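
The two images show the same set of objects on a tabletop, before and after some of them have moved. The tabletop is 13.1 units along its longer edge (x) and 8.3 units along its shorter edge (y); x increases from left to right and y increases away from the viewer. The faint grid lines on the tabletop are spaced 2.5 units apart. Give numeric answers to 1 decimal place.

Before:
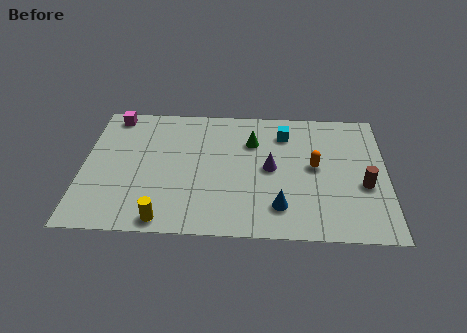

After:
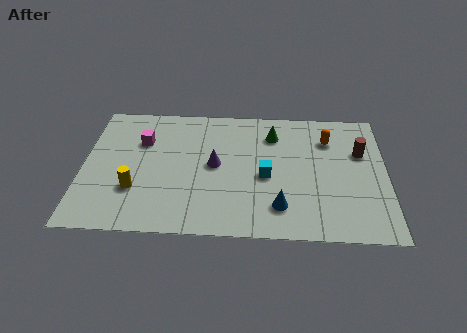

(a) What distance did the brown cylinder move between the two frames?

2.1

From (12.1, 3.3) to (12.0, 5.4), the brown cylinder covered √(0.1² + 2.1²) ≈ 2.1 units.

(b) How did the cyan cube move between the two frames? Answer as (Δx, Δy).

(-0.8, -2.8)

From the two frames, the cyan cube sits at roughly (8.7, 6.5) before and (7.9, 3.7) after.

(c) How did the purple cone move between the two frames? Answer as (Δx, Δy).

(-2.4, 0.1)

The purple cone was at about (8.1, 4.2) and moved to about (5.7, 4.3).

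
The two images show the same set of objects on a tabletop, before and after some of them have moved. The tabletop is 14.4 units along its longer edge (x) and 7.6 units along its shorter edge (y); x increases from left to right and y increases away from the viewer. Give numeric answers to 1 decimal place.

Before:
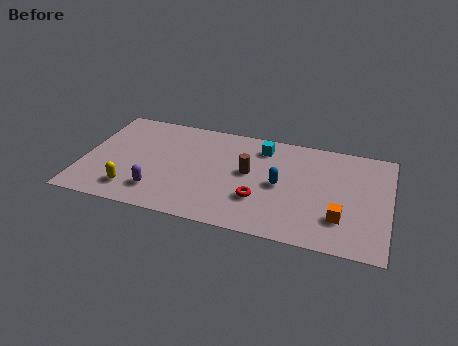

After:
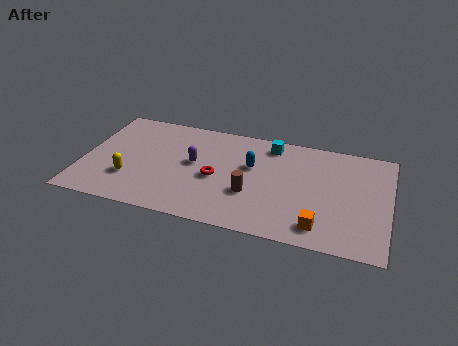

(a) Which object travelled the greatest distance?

the purple capsule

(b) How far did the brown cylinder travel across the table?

1.5

The brown cylinder moved from about (7.8, 4.2) to (8.0, 2.7), a distance of √(0.2² + 1.5²) ≈ 1.5.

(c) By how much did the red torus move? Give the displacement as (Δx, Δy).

(-2.1, 1.0)

From the two frames, the red torus sits at roughly (8.4, 2.4) before and (6.3, 3.4) after.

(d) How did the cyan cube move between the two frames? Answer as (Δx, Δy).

(0.4, 0.3)

The cyan cube started near (8.3, 6.2) and ended near (8.7, 6.5).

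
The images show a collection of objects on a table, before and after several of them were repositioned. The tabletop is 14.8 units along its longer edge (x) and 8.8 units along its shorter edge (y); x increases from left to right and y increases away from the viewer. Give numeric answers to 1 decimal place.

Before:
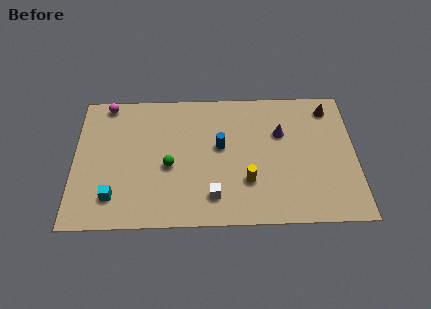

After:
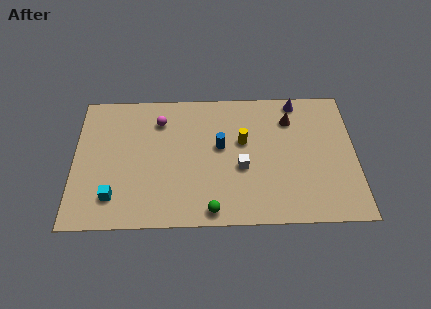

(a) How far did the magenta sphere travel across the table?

3.0

From (1.7, 8.0) to (4.5, 6.8), the magenta sphere covered √(2.8² + 1.2²) ≈ 3.0 units.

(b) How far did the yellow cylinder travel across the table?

2.6

From (9.1, 2.7) to (8.9, 5.3), the yellow cylinder covered √(0.2² + 2.6²) ≈ 2.6 units.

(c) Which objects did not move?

the blue cylinder and the cyan cube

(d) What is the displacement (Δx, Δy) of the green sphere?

(2.2, -2.9)

The green sphere started near (5.0, 3.8) and ended near (7.2, 0.9).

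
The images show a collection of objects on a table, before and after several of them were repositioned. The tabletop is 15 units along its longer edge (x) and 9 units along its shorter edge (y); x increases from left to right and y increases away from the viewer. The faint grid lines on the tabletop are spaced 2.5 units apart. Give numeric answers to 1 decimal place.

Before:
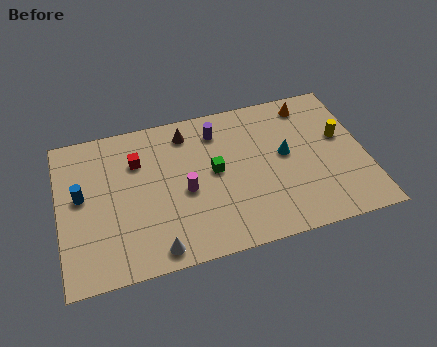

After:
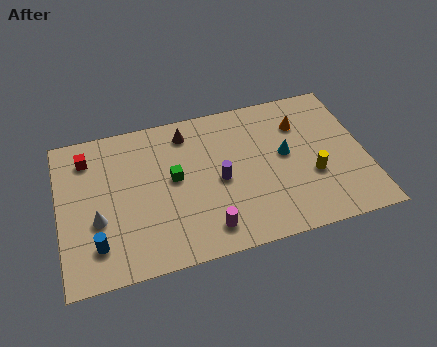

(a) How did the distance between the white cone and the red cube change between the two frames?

-1.6

Before: roughly 5.4 units apart; after: 3.8. That's 1.6 units closer together.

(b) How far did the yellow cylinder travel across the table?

2.6

The yellow cylinder was near (13.9, 5.3) before and (12.3, 3.3) after, so it travelled √(1.6² + 2.0²) ≈ 2.6 units.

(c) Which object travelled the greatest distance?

the white cone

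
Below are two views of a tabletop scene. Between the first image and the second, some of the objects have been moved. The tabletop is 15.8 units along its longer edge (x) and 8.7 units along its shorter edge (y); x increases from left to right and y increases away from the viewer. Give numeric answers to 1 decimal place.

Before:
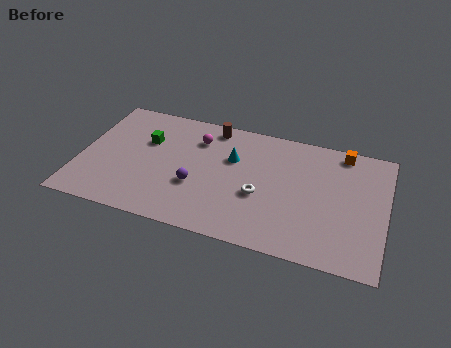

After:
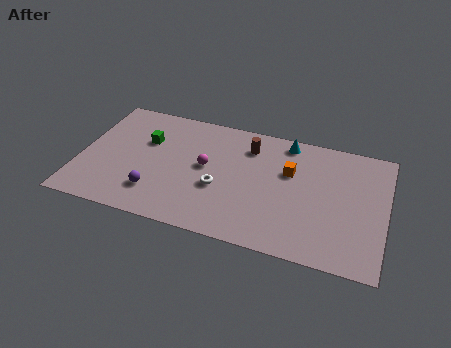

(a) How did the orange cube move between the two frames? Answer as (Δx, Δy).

(-2.6, -2.2)

From the two frames, the orange cube sits at roughly (13.4, 7.8) before and (10.8, 5.6) after.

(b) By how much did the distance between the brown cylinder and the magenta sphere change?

+1.7

Before: roughly 1.3 units apart; after: 3.0. That's 1.7 units further apart.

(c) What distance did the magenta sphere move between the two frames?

2.0

The magenta sphere was near (5.9, 6.6) before and (6.5, 4.7) after, so it travelled √(0.6² + 1.9²) ≈ 2.0 units.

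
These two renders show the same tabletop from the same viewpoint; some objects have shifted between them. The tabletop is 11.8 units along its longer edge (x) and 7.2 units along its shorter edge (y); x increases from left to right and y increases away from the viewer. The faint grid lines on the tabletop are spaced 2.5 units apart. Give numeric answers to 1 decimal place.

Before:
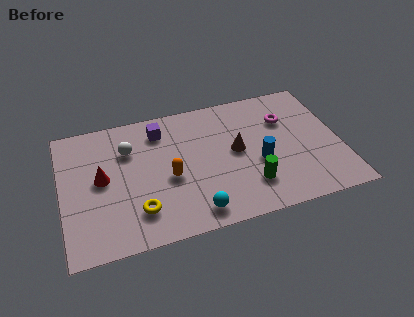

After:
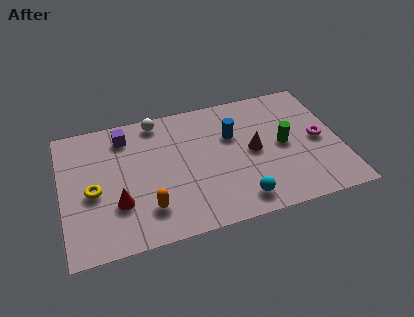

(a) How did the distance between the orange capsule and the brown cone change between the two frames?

+2.0

Before: roughly 3.0 units apart; after: 5.0. That's 2.0 units further apart.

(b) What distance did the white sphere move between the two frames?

1.8

The white sphere was near (2.9, 5.1) before and (4.2, 6.4) after, so it travelled √(1.3² + 1.3²) ≈ 1.8 units.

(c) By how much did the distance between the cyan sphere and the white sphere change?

+1.3

The distance was about 4.8 in the first image and 6.1 in the second, so they moved 1.3 units further apart.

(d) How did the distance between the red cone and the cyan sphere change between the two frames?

+0.5

Before: roughly 4.6 units apart; after: 5.1. That's 0.5 units further apart.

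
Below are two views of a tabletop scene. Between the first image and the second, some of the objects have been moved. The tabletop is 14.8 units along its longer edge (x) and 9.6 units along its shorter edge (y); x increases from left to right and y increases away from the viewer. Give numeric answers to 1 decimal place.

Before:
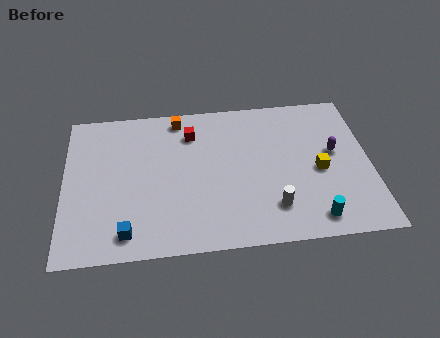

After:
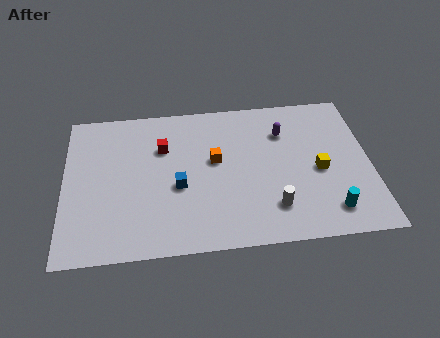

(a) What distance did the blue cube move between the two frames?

3.6

The blue cube was near (3.0, 1.4) before and (5.5, 4.0) after, so it travelled √(2.5² + 2.6²) ≈ 3.6 units.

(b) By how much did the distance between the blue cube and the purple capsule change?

-4.9

They were about 10.9 units apart before and 6.0 after — 4.9 units closer together.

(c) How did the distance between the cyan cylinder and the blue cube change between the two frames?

-1.3

They were about 8.9 units apart before and 7.6 after — 1.3 units closer together.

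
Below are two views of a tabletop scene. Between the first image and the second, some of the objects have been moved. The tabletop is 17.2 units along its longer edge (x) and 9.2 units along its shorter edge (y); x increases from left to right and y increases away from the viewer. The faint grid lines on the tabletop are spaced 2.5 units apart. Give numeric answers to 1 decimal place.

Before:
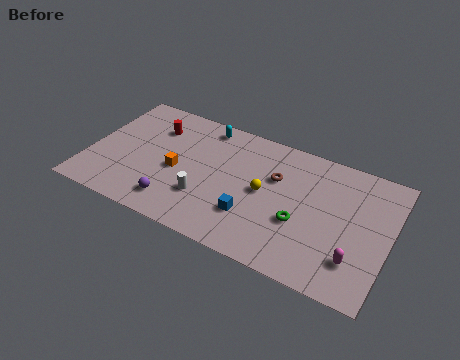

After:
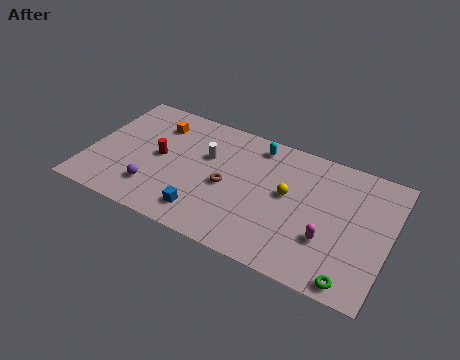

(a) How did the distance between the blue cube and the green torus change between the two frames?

+5.7

They were about 2.8 units apart before and 8.5 after — 5.7 units further apart.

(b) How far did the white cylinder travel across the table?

3.1

The white cylinder moved from about (6.9, 2.8) to (6.6, 5.9), a distance of √(0.3² + 3.1²) ≈ 3.1.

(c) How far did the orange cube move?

3.4

The orange cube was near (5.1, 4.1) before and (3.5, 7.1) after, so it travelled √(1.6² + 3.0²) ≈ 3.4 units.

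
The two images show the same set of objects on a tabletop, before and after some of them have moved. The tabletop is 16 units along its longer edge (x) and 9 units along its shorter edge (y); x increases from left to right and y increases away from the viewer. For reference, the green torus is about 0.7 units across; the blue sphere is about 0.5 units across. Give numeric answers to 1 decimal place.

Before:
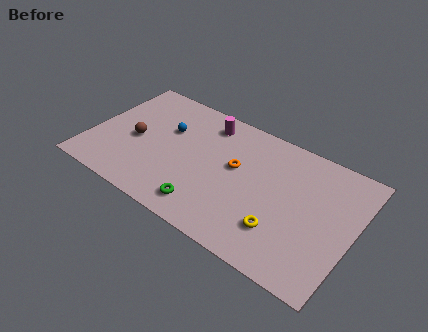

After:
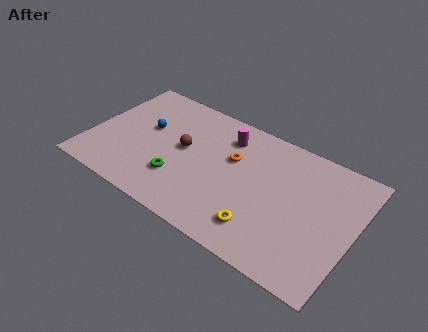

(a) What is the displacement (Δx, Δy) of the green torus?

(-1.9, 1.1)

The green torus started near (7.6, 1.5) and ended near (5.7, 2.6).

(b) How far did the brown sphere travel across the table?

3.0

From (2.7, 4.1) to (5.6, 4.9), the brown sphere covered √(2.9² + 0.8²) ≈ 3.0 units.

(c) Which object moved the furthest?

the brown sphere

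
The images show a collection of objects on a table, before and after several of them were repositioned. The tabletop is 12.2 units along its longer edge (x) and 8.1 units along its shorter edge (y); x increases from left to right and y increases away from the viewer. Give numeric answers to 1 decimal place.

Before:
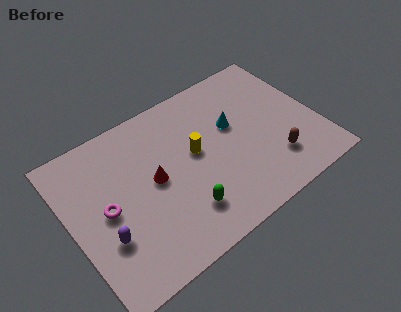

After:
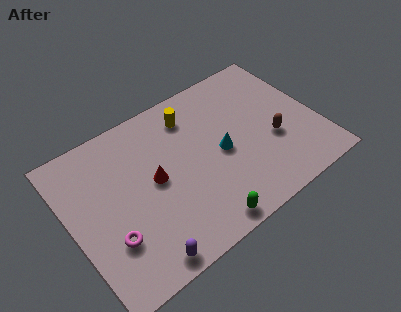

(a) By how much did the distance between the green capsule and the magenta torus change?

+0.5

They were about 4.0 units apart before and 4.5 after — 0.5 units further apart.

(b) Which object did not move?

the red cone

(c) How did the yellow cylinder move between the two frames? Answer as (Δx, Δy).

(0.2, 2.0)

From the two frames, the yellow cylinder sits at roughly (6.2, 4.5) before and (6.4, 6.5) after.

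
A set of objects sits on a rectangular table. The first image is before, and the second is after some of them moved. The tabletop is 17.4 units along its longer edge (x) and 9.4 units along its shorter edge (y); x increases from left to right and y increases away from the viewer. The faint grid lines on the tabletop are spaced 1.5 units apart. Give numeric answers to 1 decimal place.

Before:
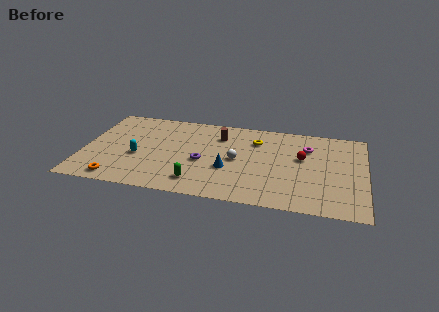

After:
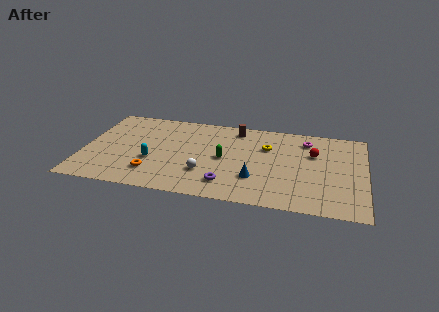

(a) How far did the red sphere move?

0.9

The red sphere was near (13.5, 5.6) before and (14.2, 6.2) after, so it travelled √(0.7² + 0.6²) ≈ 0.9 units.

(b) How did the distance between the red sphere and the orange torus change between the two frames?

-1.5

The distance was about 12.1 in the first image and 10.6 in the second, so they moved 1.5 units closer together.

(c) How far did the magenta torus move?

0.8

From (13.8, 6.8) to (13.7, 7.6), the magenta torus covered √(0.1² + 0.8²) ≈ 0.8 units.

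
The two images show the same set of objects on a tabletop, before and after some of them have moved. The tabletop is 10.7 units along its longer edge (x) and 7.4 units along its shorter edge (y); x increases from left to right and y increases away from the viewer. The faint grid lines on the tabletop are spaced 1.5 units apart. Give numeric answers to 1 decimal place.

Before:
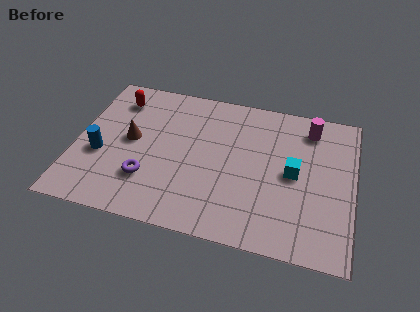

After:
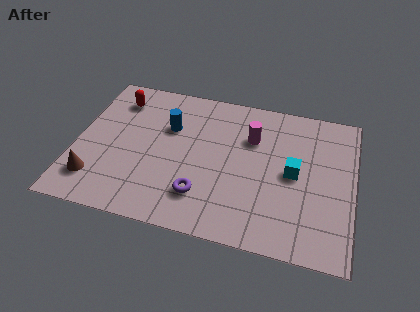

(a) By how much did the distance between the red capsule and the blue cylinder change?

-0.7

Before: roughly 3.0 units apart; after: 2.3. That's 0.7 units closer together.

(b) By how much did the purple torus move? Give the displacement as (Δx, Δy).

(2.1, -0.3)

The purple torus was at about (2.9, 2.1) and moved to about (5.0, 1.8).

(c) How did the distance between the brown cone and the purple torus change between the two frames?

+2.1

They were about 2.0 units apart before and 4.1 after — 2.1 units further apart.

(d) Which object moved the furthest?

the blue cylinder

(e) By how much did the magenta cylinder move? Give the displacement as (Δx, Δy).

(-2.2, -1.0)

The magenta cylinder started near (8.9, 6.1) and ended near (6.7, 5.1).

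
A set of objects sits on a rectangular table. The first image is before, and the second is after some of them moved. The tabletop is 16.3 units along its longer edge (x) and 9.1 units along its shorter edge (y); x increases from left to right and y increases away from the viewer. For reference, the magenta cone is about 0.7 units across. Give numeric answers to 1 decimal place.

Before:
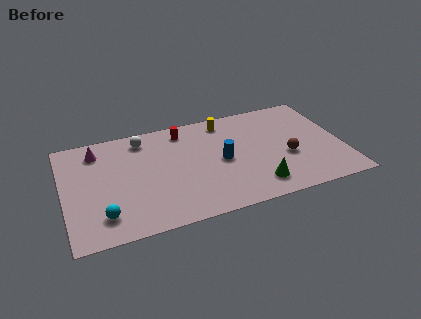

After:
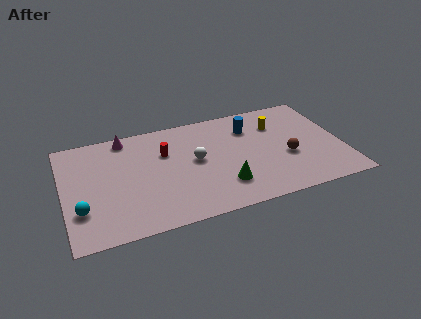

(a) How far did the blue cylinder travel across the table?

3.1

From (9.2, 4.4) to (11.1, 6.8), the blue cylinder covered √(1.9² + 2.4²) ≈ 3.1 units.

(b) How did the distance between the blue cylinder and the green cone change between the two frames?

+1.7

Before: roughly 3.2 units apart; after: 4.9. That's 1.7 units further apart.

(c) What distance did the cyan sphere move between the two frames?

1.4

The cyan sphere was near (2.1, 1.9) before and (0.9, 2.7) after, so it travelled √(1.2² + 0.8²) ≈ 1.4 units.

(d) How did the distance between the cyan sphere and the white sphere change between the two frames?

+0.7

The distance was about 6.4 in the first image and 7.1 in the second, so they moved 0.7 units further apart.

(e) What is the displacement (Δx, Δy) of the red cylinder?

(-1.2, -1.6)

The red cylinder started near (7.2, 7.7) and ended near (6.0, 6.1).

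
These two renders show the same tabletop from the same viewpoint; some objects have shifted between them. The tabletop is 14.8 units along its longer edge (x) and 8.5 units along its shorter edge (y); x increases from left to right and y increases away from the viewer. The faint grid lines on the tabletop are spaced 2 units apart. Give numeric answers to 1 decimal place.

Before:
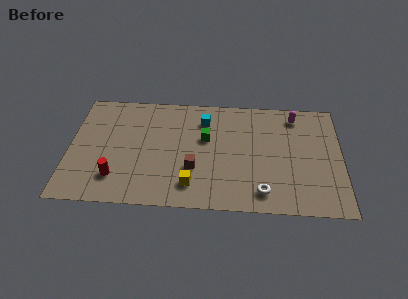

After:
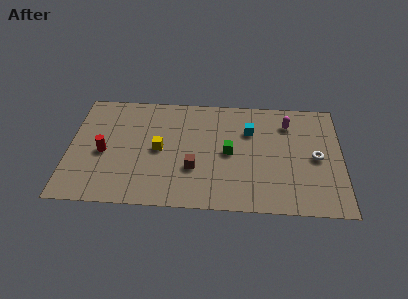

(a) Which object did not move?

the brown cube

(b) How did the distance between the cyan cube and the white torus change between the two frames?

-2.1

Before: roughly 6.1 units apart; after: 4.0. That's 2.1 units closer together.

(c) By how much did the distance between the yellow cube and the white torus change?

+4.7

They were about 3.8 units apart before and 8.5 after — 4.7 units further apart.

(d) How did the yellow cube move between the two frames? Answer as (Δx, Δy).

(-1.8, 2.5)

The yellow cube started near (6.7, 1.7) and ended near (4.9, 4.2).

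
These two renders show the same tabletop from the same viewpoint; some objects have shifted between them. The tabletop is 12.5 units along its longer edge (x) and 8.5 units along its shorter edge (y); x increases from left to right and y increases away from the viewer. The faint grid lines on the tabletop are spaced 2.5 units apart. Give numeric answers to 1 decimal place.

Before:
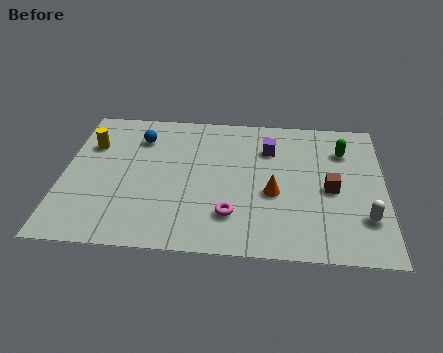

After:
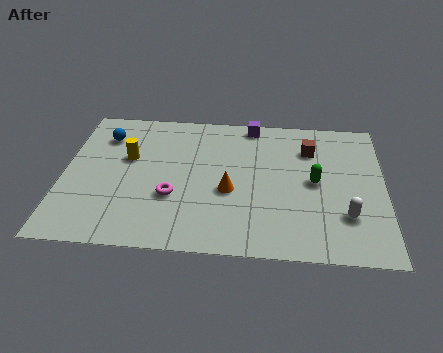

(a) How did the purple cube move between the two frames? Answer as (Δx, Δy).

(-0.7, 1.5)

The purple cube was at about (8.0, 6.2) and moved to about (7.3, 7.7).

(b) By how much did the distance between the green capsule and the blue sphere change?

+0.6

Before: roughly 8.0 units apart; after: 8.6. That's 0.6 units further apart.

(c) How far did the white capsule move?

0.7

From (11.7, 2.3) to (11.0, 2.4), the white capsule covered √(0.7² + 0.1²) ≈ 0.7 units.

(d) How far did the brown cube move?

2.5

The brown cube was near (10.4, 3.9) before and (9.6, 6.3) after, so it travelled √(0.8² + 2.4²) ≈ 2.5 units.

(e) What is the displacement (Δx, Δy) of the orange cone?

(-1.7, 0.0)

The orange cone was at about (8.2, 3.5) and moved to about (6.5, 3.5).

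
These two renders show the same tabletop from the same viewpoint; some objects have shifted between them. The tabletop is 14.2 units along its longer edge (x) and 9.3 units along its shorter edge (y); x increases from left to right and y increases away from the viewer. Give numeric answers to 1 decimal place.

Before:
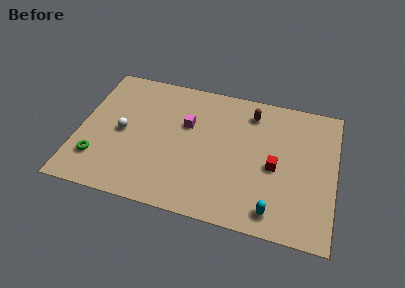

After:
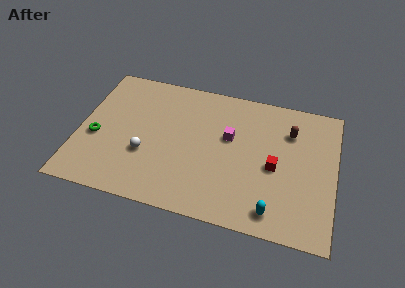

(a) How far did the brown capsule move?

2.3

From (9.4, 7.6) to (11.6, 6.8), the brown capsule covered √(2.2² + 0.8²) ≈ 2.3 units.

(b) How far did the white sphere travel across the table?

1.8

From (2.4, 4.5) to (3.8, 3.3), the white sphere covered √(1.4² + 1.2²) ≈ 1.8 units.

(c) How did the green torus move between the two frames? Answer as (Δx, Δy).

(-0.2, 1.5)

The green torus started near (1.2, 2.3) and ended near (1.0, 3.8).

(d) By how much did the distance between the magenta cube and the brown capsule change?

-0.4

The distance was about 3.9 in the first image and 3.5 in the second, so they moved 0.4 units closer together.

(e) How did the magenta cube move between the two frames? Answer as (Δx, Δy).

(2.4, -0.3)

The magenta cube was at about (5.9, 5.9) and moved to about (8.3, 5.6).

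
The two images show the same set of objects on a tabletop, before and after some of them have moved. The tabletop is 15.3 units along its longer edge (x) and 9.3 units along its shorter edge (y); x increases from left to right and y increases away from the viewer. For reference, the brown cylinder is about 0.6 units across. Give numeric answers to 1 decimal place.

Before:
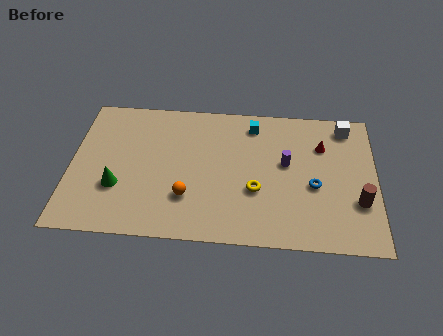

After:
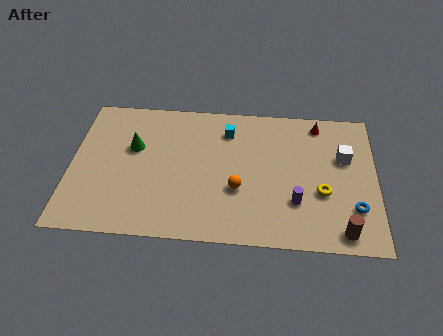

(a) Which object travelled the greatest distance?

the yellow torus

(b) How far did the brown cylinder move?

2.1

From (14.4, 3.0) to (13.6, 1.1), the brown cylinder covered √(0.8² + 1.9²) ≈ 2.1 units.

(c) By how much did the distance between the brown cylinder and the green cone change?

-0.5

Before: roughly 12.0 units apart; after: 11.5. That's 0.5 units closer together.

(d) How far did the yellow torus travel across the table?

3.3

The yellow torus was near (9.3, 3.4) before and (12.6, 3.5) after, so it travelled √(3.3² + 0.1²) ≈ 3.3 units.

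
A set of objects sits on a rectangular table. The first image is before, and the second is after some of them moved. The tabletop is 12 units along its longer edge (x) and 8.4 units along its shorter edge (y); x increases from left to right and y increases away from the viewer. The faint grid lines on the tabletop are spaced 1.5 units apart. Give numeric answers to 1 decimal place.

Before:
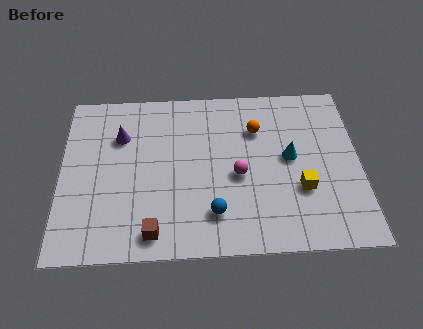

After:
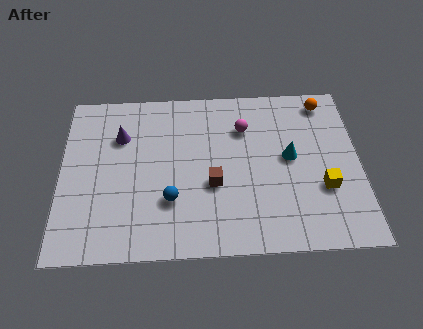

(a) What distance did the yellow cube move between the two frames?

0.9

From (9.6, 2.9) to (10.5, 2.9), the yellow cube covered √(0.9² + 0.0²) ≈ 0.9 units.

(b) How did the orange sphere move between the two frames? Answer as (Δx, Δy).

(2.8, 1.3)

The orange sphere was at about (7.9, 6.0) and moved to about (10.7, 7.3).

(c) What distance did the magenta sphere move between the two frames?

2.4

The magenta sphere moved from about (7.1, 3.7) to (7.4, 6.1), a distance of √(0.3² + 2.4²) ≈ 2.4.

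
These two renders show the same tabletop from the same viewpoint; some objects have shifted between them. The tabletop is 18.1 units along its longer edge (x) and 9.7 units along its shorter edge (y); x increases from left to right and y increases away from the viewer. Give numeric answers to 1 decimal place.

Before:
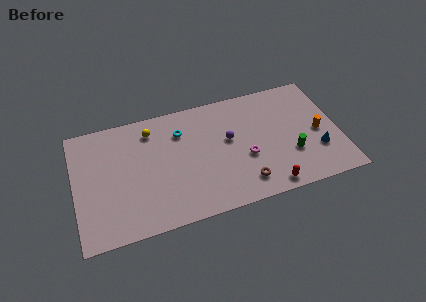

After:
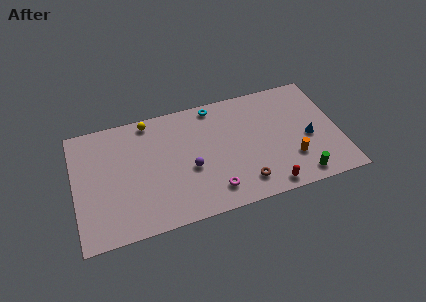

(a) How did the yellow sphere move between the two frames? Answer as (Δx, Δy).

(-0.1, 0.8)

From the two frames, the yellow sphere sits at roughly (5.4, 7.9) before and (5.3, 8.7) after.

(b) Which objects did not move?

the brown torus and the red capsule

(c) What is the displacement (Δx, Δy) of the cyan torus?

(2.4, 1.5)

The cyan torus started near (7.4, 7.2) and ended near (9.8, 8.7).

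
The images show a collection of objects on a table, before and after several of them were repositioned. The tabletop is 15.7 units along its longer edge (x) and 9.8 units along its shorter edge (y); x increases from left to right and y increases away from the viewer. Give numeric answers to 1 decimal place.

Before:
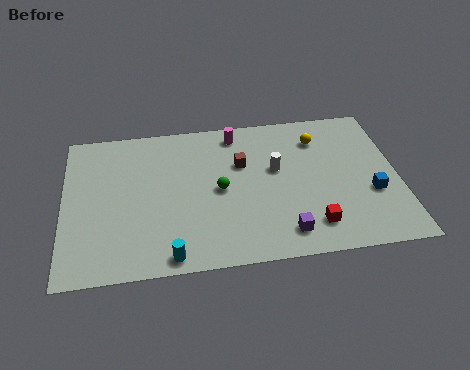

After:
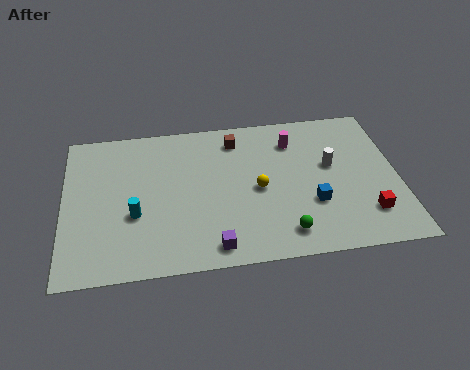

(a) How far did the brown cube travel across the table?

1.7

The brown cube moved from about (8.4, 6.4) to (8.2, 8.1), a distance of √(0.2² + 1.7²) ≈ 1.7.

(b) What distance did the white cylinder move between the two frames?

2.6

The white cylinder was near (10.0, 5.8) before and (12.6, 5.7) after, so it travelled √(2.6² + 0.1²) ≈ 2.6 units.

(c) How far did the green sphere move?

4.3

The green sphere was near (7.3, 4.8) before and (10.2, 1.6) after, so it travelled √(2.9² + 3.2²) ≈ 4.3 units.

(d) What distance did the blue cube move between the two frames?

2.8

From (14.4, 3.6) to (11.6, 3.3), the blue cube covered √(2.8² + 0.3²) ≈ 2.8 units.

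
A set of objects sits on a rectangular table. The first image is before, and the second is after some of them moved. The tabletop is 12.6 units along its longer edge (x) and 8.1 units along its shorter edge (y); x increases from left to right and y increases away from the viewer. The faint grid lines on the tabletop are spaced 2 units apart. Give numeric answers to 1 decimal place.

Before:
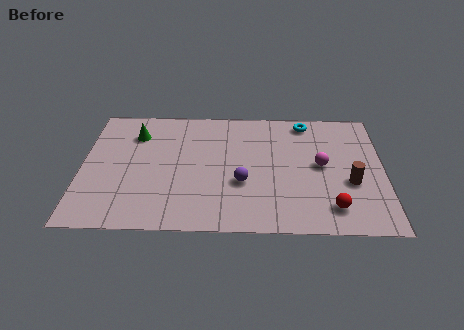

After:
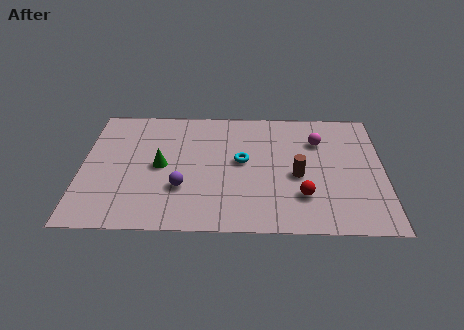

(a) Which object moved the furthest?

the cyan torus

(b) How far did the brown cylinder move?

2.2

The brown cylinder moved from about (11.2, 3.1) to (9.0, 3.5), a distance of √(2.2² + 0.4²) ≈ 2.2.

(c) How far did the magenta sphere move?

1.6

From (10.0, 4.2) to (9.9, 5.8), the magenta sphere covered √(0.1² + 1.6²) ≈ 1.6 units.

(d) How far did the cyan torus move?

3.8

From (9.4, 7.1) to (6.7, 4.4), the cyan torus covered √(2.7² + 2.7²) ≈ 3.8 units.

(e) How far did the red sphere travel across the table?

1.4

From (10.4, 1.5) to (9.2, 2.2), the red sphere covered √(1.2² + 0.7²) ≈ 1.4 units.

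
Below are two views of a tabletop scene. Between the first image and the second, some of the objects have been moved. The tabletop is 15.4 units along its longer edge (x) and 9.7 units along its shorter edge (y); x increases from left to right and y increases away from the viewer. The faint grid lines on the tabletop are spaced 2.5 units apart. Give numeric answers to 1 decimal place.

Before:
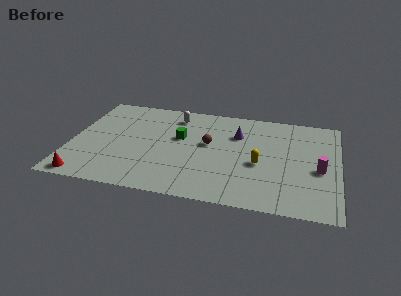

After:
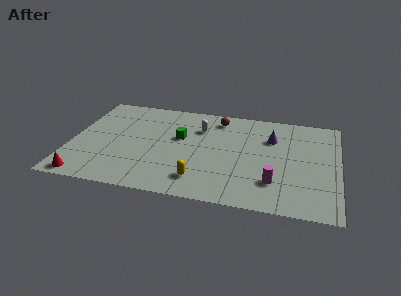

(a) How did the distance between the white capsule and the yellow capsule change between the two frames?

-1.3

Before: roughly 6.4 units apart; after: 5.1. That's 1.3 units closer together.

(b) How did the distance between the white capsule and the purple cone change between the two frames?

+0.3

The distance was about 3.9 in the first image and 4.2 in the second, so they moved 0.3 units further apart.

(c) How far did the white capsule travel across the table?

1.8

The white capsule moved from about (5.8, 8.0) to (7.3, 7.0), a distance of √(1.5² + 1.0²) ≈ 1.8.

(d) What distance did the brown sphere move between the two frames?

2.7

From (7.9, 5.5) to (8.3, 8.2), the brown sphere covered √(0.4² + 2.7²) ≈ 2.7 units.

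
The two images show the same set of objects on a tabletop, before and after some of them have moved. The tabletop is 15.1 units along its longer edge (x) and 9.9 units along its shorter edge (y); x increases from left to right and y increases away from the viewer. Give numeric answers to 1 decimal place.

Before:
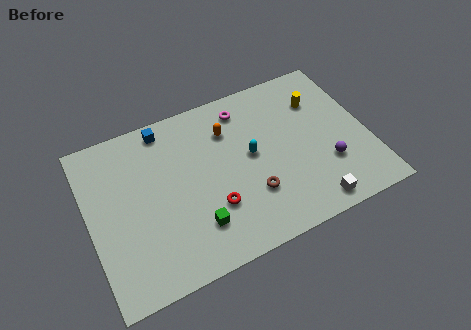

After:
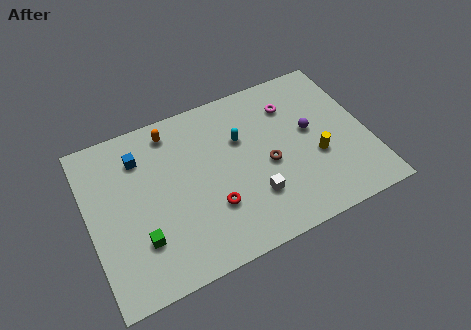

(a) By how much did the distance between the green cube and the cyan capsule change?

+2.5

The distance was about 4.5 in the first image and 7.0 in the second, so they moved 2.5 units further apart.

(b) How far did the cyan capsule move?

1.3

The cyan capsule moved from about (8.8, 5.3) to (8.4, 6.5), a distance of √(0.4² + 1.2²) ≈ 1.3.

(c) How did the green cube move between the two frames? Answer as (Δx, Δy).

(-2.9, 0.4)

The green cube was at about (5.4, 2.4) and moved to about (2.5, 2.8).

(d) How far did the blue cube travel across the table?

1.9

The blue cube was near (4.5, 8.8) before and (3.0, 7.6) after, so it travelled √(1.5² + 1.2²) ≈ 1.9 units.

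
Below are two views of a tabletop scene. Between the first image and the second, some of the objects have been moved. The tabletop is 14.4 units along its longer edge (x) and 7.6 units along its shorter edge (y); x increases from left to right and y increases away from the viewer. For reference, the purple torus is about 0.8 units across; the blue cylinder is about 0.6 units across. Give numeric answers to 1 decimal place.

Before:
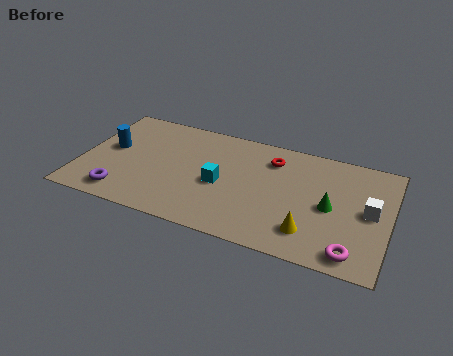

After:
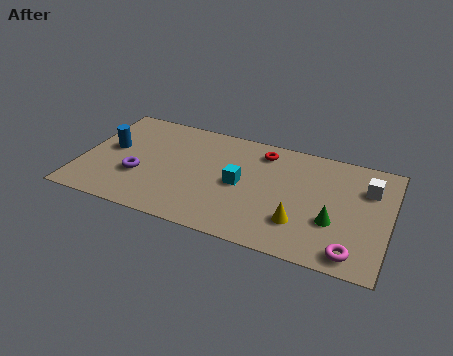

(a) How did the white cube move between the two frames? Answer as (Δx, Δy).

(-0.2, 1.5)

The white cube started near (13.5, 3.9) and ended near (13.3, 5.4).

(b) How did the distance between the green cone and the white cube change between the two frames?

+1.2

Before: roughly 1.8 units apart; after: 3.0. That's 1.2 units further apart.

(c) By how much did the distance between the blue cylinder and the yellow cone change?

-0.6

Before: roughly 9.9 units apart; after: 9.3. That's 0.6 units closer together.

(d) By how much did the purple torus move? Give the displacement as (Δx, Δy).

(0.6, 1.5)

The purple torus started near (2.2, 1.2) and ended near (2.8, 2.7).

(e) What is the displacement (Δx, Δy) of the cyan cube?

(0.9, 0.3)

The cyan cube was at about (6.6, 3.4) and moved to about (7.5, 3.7).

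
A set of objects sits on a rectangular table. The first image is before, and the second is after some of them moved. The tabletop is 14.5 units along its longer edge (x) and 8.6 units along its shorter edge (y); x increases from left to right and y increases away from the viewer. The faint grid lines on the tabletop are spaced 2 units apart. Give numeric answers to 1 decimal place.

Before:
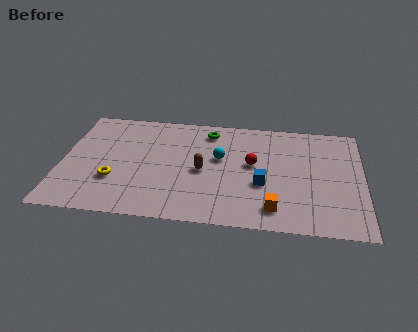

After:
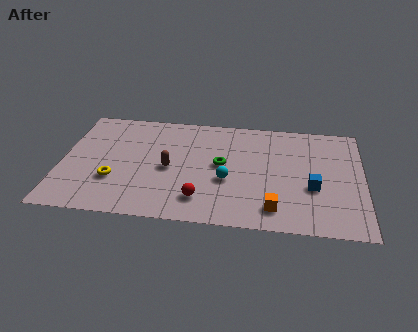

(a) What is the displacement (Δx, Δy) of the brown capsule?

(-1.6, 0.0)

The brown capsule was at about (6.8, 4.0) and moved to about (5.2, 4.0).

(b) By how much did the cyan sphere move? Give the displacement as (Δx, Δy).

(0.4, -1.7)

From the two frames, the cyan sphere sits at roughly (7.6, 5.1) before and (8.0, 3.4) after.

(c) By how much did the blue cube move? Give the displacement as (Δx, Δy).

(2.4, 0.0)

The blue cube started near (9.7, 3.3) and ended near (12.1, 3.3).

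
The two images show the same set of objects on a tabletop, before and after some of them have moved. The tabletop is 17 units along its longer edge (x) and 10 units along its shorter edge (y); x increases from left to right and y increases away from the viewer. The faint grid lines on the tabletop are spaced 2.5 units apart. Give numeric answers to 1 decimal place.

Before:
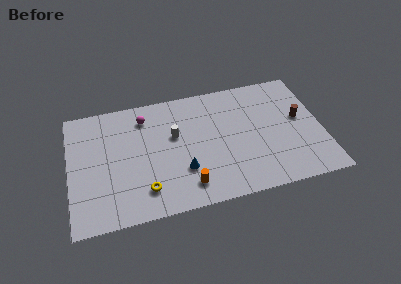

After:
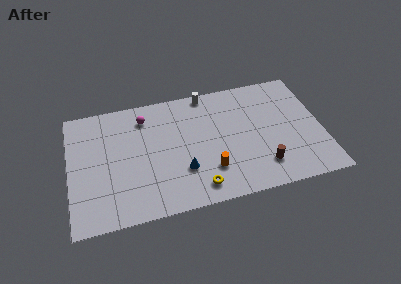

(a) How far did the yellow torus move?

3.6

The yellow torus moved from about (4.9, 2.1) to (8.4, 1.5), a distance of √(3.5² + 0.6²) ≈ 3.6.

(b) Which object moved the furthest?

the brown cylinder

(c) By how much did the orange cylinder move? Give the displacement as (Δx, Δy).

(1.6, 0.9)

From the two frames, the orange cylinder sits at roughly (7.7, 1.8) before and (9.3, 2.7) after.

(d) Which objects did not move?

the blue cone and the magenta sphere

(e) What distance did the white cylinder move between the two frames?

3.9

From (7.1, 6.1) to (9.5, 9.2), the white cylinder covered √(2.4² + 3.1²) ≈ 3.9 units.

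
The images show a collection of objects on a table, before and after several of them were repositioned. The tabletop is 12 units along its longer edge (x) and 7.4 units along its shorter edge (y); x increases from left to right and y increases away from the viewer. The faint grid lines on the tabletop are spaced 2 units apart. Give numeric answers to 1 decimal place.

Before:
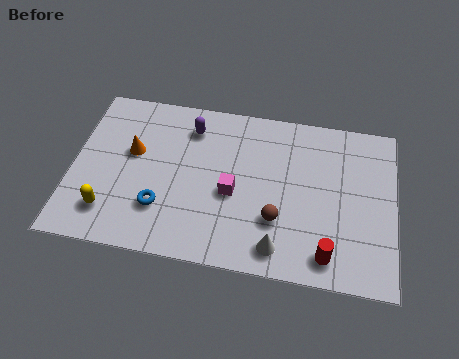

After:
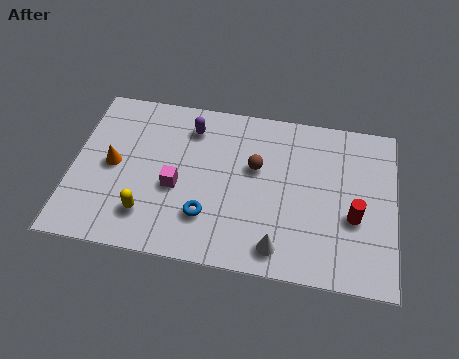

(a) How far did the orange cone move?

1.0

The orange cone moved from about (2.2, 4.4) to (1.5, 3.7), a distance of √(0.7² + 0.7²) ≈ 1.0.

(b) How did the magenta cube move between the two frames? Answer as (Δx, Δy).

(-2.1, -0.1)

The magenta cube was at about (6.0, 3.2) and moved to about (3.9, 3.1).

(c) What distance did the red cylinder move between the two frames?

2.0

The red cylinder was near (9.6, 1.1) before and (10.5, 2.9) after, so it travelled √(0.9² + 1.8²) ≈ 2.0 units.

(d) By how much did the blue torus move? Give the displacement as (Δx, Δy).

(1.7, -0.1)

From the two frames, the blue torus sits at roughly (3.4, 2.1) before and (5.1, 2.0) after.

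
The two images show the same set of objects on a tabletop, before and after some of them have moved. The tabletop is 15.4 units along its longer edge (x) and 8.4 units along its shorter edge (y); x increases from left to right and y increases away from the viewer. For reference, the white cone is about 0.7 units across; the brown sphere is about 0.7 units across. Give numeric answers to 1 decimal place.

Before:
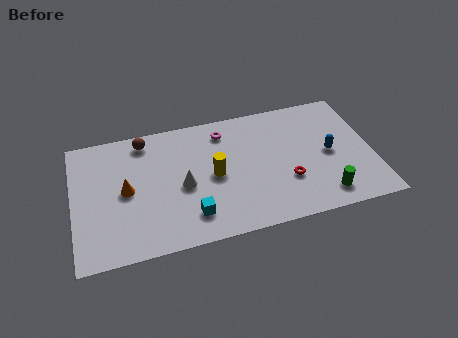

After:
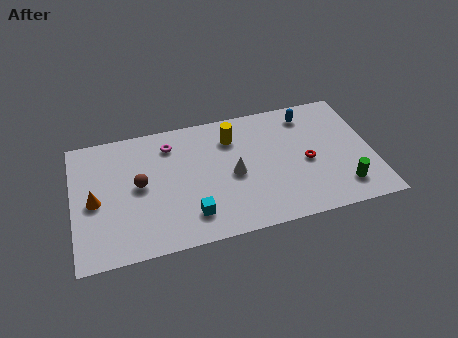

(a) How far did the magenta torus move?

2.8

From (7.9, 6.9) to (5.1, 6.7), the magenta torus covered √(2.8² + 0.2²) ≈ 2.8 units.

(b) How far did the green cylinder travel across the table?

1.0

The green cylinder was near (12.7, 1.4) before and (13.7, 1.7) after, so it travelled √(1.0² + 0.3²) ≈ 1.0 units.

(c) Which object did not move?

the cyan cube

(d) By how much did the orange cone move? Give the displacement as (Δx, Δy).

(-1.6, -0.3)

The orange cone was at about (2.7, 4.2) and moved to about (1.1, 3.9).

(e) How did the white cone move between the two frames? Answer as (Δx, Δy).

(2.6, 0.1)

From the two frames, the white cone sits at roughly (5.6, 3.8) before and (8.2, 3.9) after.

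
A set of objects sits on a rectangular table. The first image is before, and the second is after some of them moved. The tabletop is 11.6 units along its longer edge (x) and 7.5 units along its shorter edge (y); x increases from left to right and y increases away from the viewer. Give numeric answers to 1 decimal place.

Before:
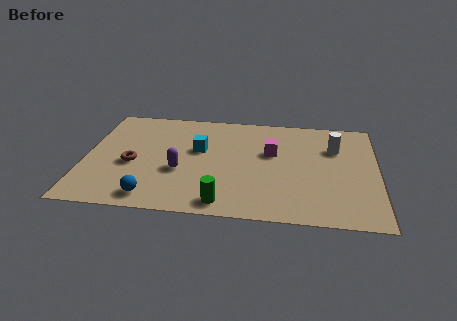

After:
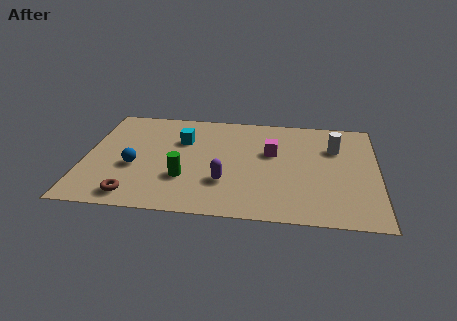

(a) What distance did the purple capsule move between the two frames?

1.9

The purple capsule moved from about (3.8, 2.9) to (5.6, 2.3), a distance of √(1.8² + 0.6²) ≈ 1.9.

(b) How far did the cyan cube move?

0.9

The cyan cube moved from about (4.5, 4.5) to (3.8, 5.1), a distance of √(0.7² + 0.6²) ≈ 0.9.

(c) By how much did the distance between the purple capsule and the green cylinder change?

-1.1

The distance was about 2.7 in the first image and 1.6 in the second, so they moved 1.1 units closer together.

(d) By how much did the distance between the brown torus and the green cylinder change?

-2.0

Before: roughly 4.4 units apart; after: 2.4. That's 2.0 units closer together.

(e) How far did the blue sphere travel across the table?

2.2

The blue sphere moved from about (2.8, 1.0) to (2.0, 3.0), a distance of √(0.8² + 2.0²) ≈ 2.2.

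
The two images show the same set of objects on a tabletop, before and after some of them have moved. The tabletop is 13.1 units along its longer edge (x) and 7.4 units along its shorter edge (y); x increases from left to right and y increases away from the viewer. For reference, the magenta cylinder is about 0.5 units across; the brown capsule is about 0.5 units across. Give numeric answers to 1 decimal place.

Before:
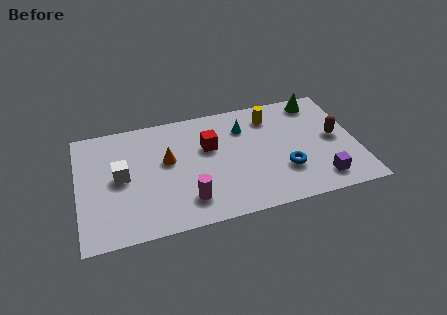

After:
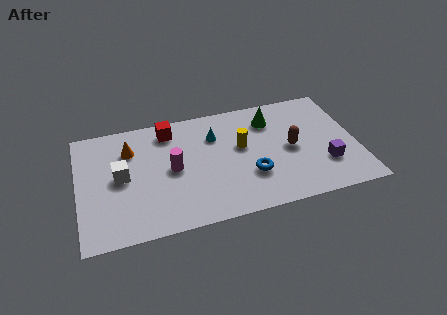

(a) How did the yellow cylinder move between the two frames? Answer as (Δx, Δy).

(-1.5, -1.6)

The yellow cylinder was at about (9.2, 5.9) and moved to about (7.7, 4.3).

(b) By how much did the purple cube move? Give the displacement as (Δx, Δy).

(0.3, 0.9)

The purple cube was at about (11.2, 1.3) and moved to about (11.5, 2.2).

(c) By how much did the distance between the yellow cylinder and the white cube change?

-1.8

Before: roughly 7.5 units apart; after: 5.7. That's 1.8 units closer together.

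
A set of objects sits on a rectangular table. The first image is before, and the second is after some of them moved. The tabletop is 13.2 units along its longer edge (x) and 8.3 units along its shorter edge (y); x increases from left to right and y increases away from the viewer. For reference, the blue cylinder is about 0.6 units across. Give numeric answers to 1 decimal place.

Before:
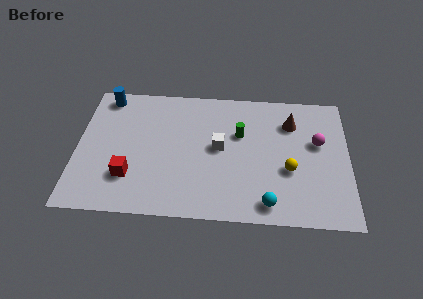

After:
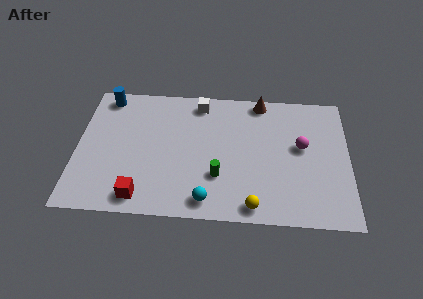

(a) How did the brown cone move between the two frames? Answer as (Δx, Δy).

(-1.5, 1.3)

The brown cone started near (10.4, 6.2) and ended near (8.9, 7.5).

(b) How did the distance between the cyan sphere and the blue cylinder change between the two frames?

-2.1

They were about 10.1 units apart before and 8.0 after — 2.1 units closer together.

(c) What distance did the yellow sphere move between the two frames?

2.9

The yellow sphere moved from about (10.3, 3.2) to (8.6, 0.9), a distance of √(1.7² + 2.3²) ≈ 2.9.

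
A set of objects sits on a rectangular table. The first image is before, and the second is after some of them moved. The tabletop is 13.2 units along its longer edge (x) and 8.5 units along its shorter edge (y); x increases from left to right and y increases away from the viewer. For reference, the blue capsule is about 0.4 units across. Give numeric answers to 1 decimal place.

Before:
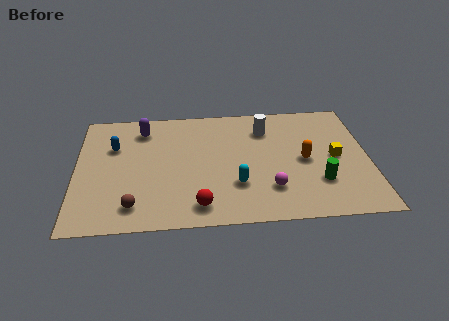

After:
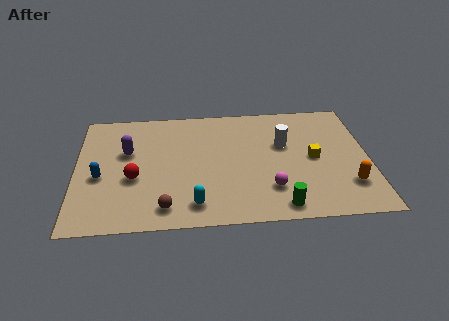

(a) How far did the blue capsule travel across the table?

2.2

From (1.7, 5.7) to (1.1, 3.6), the blue capsule covered √(0.6² + 2.1²) ≈ 2.2 units.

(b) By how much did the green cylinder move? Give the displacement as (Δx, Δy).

(-1.8, -1.5)

The green cylinder was at about (10.9, 2.5) and moved to about (9.1, 1.0).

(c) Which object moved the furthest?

the red sphere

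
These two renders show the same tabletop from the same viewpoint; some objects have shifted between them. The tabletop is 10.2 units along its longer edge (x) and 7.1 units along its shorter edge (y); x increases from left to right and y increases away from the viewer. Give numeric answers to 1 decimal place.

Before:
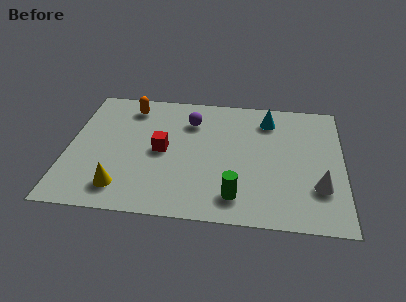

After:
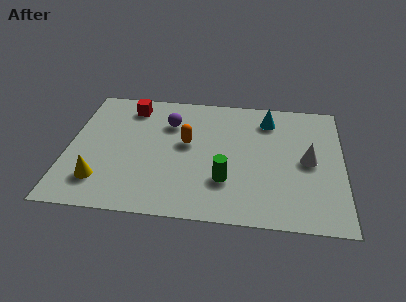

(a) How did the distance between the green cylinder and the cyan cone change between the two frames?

-0.6

Before: roughly 4.5 units apart; after: 3.9. That's 0.6 units closer together.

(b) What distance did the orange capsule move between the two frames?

2.9

The orange capsule moved from about (2.2, 5.9) to (4.4, 4.0), a distance of √(2.2² + 1.9²) ≈ 2.9.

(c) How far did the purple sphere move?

0.8

The purple sphere moved from about (4.5, 5.3) to (3.7, 5.1), a distance of √(0.8² + 0.2²) ≈ 0.8.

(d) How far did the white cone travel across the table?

1.5

The white cone was near (9.3, 2.1) before and (8.9, 3.5) after, so it travelled √(0.4² + 1.4²) ≈ 1.5 units.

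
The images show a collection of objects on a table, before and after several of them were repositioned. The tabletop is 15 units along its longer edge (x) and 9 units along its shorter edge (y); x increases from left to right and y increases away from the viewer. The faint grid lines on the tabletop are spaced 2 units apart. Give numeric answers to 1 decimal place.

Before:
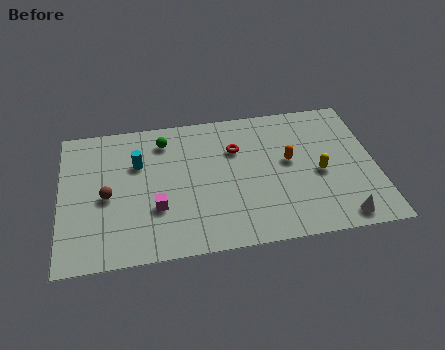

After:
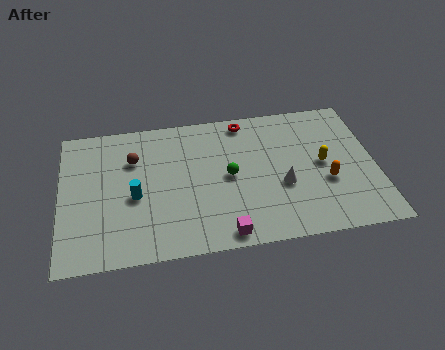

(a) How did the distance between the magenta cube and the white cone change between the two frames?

-4.9

They were about 8.8 units apart before and 3.9 after — 4.9 units closer together.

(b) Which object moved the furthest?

the green sphere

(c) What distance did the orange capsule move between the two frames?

2.3

The orange capsule moved from about (10.9, 5.0) to (12.6, 3.4), a distance of √(1.7² + 1.6²) ≈ 2.3.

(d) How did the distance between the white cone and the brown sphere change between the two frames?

-3.8

They were about 11.3 units apart before and 7.5 after — 3.8 units closer together.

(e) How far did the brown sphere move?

2.6

From (2.2, 4.1) to (3.5, 6.3), the brown sphere covered √(1.3² + 2.2²) ≈ 2.6 units.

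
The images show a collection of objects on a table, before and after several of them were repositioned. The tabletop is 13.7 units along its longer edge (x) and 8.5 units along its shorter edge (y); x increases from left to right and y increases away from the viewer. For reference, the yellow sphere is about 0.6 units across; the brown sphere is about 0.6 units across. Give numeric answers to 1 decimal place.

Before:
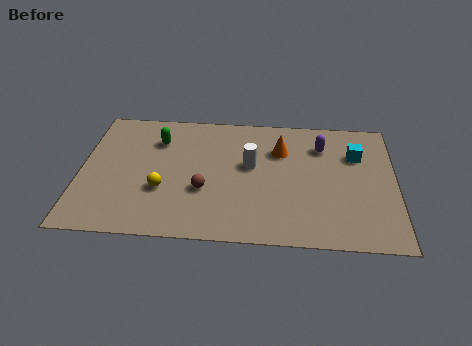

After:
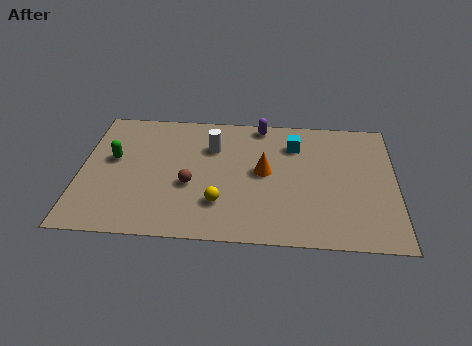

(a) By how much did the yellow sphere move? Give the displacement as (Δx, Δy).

(2.5, -0.7)

The yellow sphere started near (3.6, 3.0) and ended near (6.1, 2.3).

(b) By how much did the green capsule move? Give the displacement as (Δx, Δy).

(-1.9, -1.4)

From the two frames, the green capsule sits at roughly (3.3, 6.3) before and (1.4, 4.9) after.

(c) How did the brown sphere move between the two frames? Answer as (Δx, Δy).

(-0.6, 0.3)

The brown sphere started near (5.4, 3.1) and ended near (4.8, 3.4).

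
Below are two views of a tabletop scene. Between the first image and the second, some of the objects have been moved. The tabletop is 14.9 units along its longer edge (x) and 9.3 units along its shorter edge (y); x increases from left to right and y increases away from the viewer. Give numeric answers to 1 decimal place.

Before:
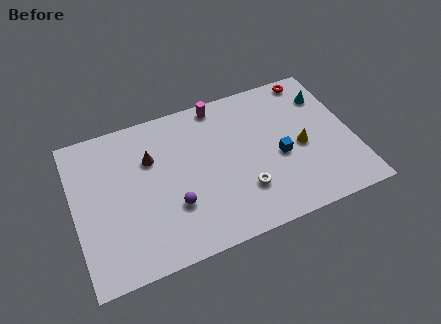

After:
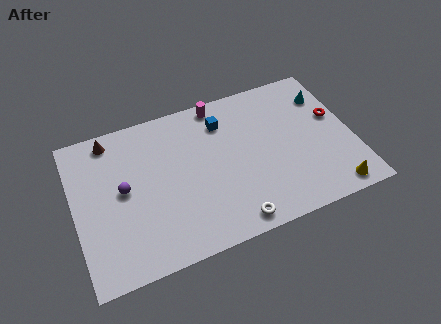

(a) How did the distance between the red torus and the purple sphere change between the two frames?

+1.8

Before: roughly 9.7 units apart; after: 11.5. That's 1.8 units further apart.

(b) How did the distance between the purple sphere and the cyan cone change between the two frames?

+1.8

They were about 9.6 units apart before and 11.4 after — 1.8 units further apart.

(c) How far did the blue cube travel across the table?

4.2

The blue cube moved from about (10.9, 4.0) to (8.2, 7.2), a distance of √(2.7² + 3.2²) ≈ 4.2.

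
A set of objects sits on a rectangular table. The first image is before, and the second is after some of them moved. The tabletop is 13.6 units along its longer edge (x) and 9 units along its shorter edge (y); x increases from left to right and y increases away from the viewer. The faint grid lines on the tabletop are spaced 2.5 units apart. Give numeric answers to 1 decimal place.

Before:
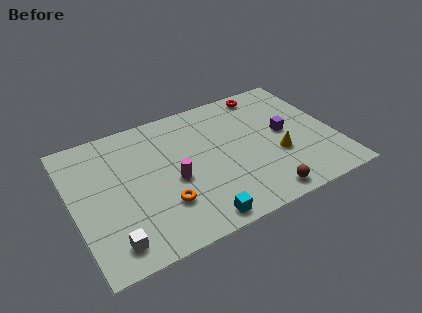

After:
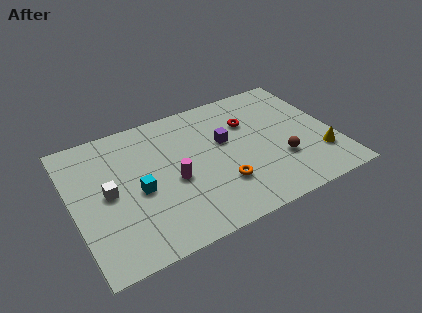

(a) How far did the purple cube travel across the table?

3.2

The purple cube was near (11.1, 4.7) before and (8.0, 5.4) after, so it travelled √(3.1² + 0.7²) ≈ 3.2 units.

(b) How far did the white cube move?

3.1

The white cube moved from about (1.6, 1.4) to (1.8, 4.5), a distance of √(0.2² + 3.1²) ≈ 3.1.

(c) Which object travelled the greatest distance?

the cyan cube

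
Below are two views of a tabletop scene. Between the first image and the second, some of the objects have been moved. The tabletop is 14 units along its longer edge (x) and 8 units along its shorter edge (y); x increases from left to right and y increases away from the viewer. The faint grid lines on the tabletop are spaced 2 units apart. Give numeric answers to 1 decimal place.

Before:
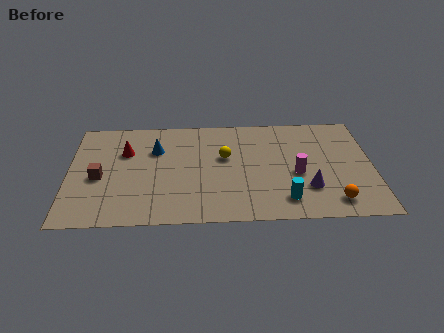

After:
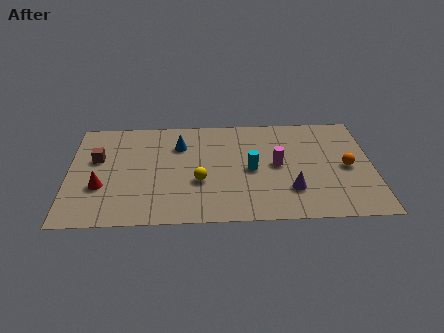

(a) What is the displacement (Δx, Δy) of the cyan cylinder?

(-1.5, 2.3)

From the two frames, the cyan cylinder sits at roughly (9.9, 1.5) before and (8.4, 3.8) after.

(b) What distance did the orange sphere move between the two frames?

2.6

The orange sphere moved from about (12.1, 1.3) to (12.8, 3.8), a distance of √(0.7² + 2.5²) ≈ 2.6.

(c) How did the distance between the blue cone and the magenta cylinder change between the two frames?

-2.0

Before: roughly 6.8 units apart; after: 4.8. That's 2.0 units closer together.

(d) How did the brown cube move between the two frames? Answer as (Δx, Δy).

(-0.1, 1.4)

From the two frames, the brown cube sits at roughly (1.4, 3.5) before and (1.3, 4.9) after.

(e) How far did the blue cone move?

1.1

From (4.0, 5.5) to (5.1, 5.8), the blue cone covered √(1.1² + 0.3²) ≈ 1.1 units.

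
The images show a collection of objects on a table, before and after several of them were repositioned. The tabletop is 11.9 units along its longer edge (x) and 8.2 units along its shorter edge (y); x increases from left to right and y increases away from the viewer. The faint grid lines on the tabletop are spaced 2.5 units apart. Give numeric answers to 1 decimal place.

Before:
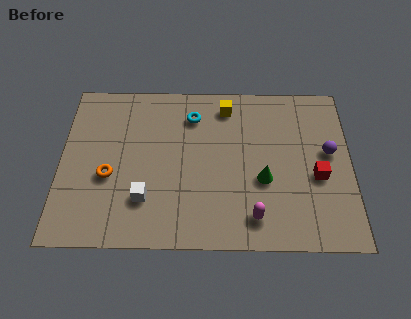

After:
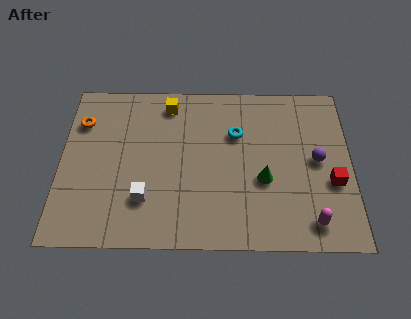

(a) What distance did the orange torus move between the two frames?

3.0

The orange torus moved from about (2.0, 3.3) to (0.8, 6.0), a distance of √(1.2² + 2.7²) ≈ 3.0.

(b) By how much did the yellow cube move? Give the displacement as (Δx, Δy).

(-2.4, 0.1)

The yellow cube started near (6.8, 6.9) and ended near (4.4, 7.0).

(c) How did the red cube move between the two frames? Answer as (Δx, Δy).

(0.6, -0.3)

The red cube started near (10.5, 3.4) and ended near (11.1, 3.1).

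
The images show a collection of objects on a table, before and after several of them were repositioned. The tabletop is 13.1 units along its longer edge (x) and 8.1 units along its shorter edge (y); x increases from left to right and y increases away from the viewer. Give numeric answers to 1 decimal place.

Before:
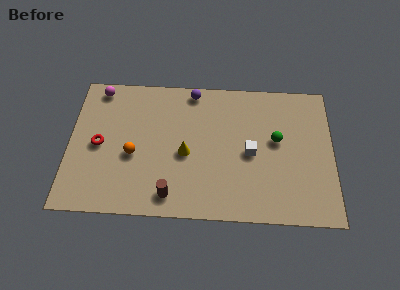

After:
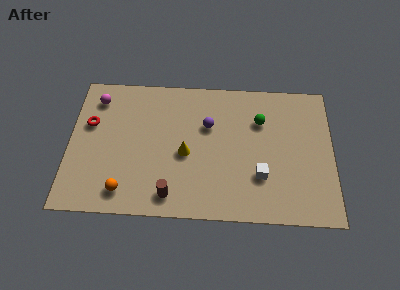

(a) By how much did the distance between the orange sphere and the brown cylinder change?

-0.6

Before: roughly 2.9 units apart; after: 2.3. That's 0.6 units closer together.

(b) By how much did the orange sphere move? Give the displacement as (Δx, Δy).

(-0.4, -2.1)

From the two frames, the orange sphere sits at roughly (3.2, 3.4) before and (2.8, 1.3) after.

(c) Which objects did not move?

the yellow cone and the brown cylinder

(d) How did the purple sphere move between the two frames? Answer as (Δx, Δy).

(0.8, -2.0)

From the two frames, the purple sphere sits at roughly (6.1, 7.3) before and (6.9, 5.3) after.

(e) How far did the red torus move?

1.3

From (1.5, 3.9) to (1.0, 5.1), the red torus covered √(0.5² + 1.2²) ≈ 1.3 units.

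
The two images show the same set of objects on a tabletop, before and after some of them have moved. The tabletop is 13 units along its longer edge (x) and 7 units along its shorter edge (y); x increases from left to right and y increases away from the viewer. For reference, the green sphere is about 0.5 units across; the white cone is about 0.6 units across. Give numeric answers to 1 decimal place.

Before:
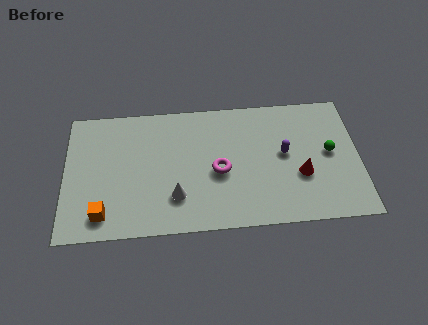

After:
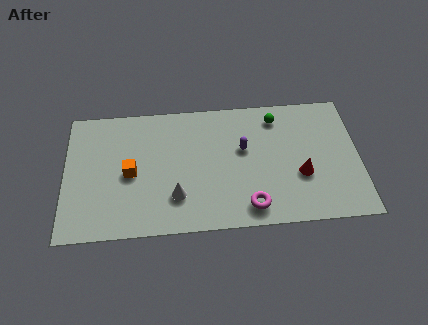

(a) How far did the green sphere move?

3.1

From (11.7, 3.7) to (9.4, 5.8), the green sphere covered √(2.3² + 2.1²) ≈ 3.1 units.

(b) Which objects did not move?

the red cone and the white cone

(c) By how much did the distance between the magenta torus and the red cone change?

-0.9

They were about 3.6 units apart before and 2.7 after — 0.9 units closer together.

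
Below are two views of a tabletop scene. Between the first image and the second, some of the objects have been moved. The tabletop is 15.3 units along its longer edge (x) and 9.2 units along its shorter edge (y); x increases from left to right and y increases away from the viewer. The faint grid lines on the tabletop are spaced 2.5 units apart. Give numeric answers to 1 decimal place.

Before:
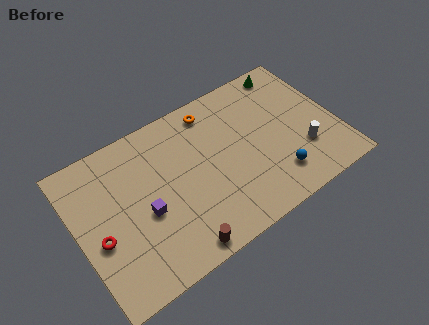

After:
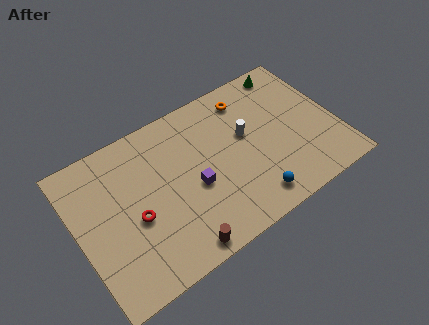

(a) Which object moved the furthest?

the white cylinder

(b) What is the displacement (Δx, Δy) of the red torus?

(2.1, 0.1)

From the two frames, the red torus sits at roughly (1.1, 3.8) before and (3.2, 3.9) after.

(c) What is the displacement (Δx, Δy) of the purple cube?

(2.9, 0.0)

The purple cube was at about (3.8, 3.9) and moved to about (6.7, 3.9).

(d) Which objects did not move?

the green cone and the brown cylinder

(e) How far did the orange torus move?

2.1

The orange torus was near (8.5, 7.9) before and (10.6, 7.6) after, so it travelled √(2.1² + 0.3²) ≈ 2.1 units.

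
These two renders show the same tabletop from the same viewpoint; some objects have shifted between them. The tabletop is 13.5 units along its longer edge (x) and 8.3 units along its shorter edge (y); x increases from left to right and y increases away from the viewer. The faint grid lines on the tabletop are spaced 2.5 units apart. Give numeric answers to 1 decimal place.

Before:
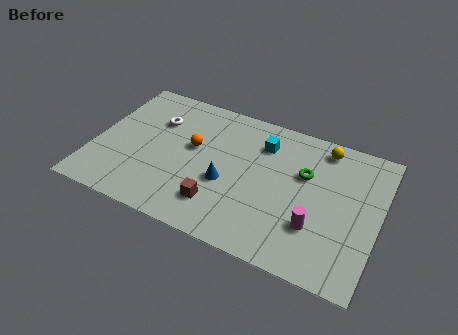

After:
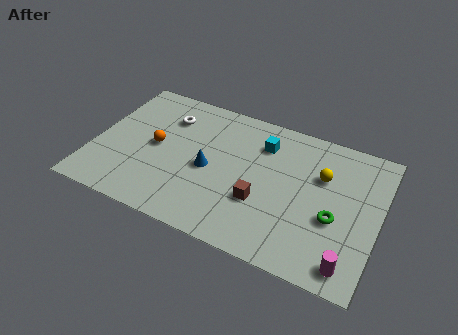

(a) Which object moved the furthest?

the green torus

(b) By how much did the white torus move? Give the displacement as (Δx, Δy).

(0.5, 0.4)

The white torus was at about (2.7, 5.8) and moved to about (3.2, 6.2).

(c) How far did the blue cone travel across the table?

1.0

From (6.4, 3.3) to (5.5, 3.8), the blue cone covered √(0.9² + 0.5²) ≈ 1.0 units.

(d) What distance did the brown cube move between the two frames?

2.1

The brown cube moved from about (6.2, 1.9) to (8.1, 2.9), a distance of √(1.9² + 1.0²) ≈ 2.1.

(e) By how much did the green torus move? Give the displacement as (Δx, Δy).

(1.6, -2.0)

The green torus started near (9.9, 5.3) and ended near (11.5, 3.3).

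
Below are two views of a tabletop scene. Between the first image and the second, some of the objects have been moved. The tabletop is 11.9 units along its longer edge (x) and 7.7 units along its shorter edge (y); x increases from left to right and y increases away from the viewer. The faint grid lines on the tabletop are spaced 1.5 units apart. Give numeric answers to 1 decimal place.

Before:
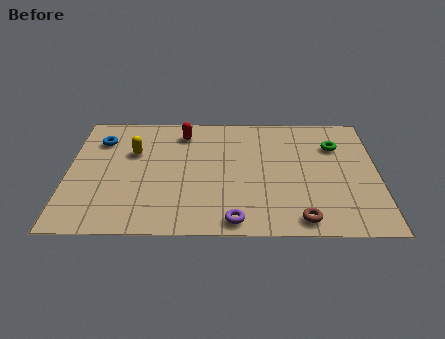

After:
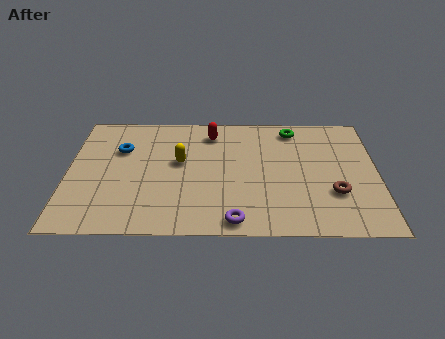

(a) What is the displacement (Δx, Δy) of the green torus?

(-1.6, 1.1)

From the two frames, the green torus sits at roughly (10.3, 5.5) before and (8.7, 6.6) after.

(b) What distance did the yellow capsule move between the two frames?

1.9

The yellow capsule was near (2.5, 5.0) before and (4.3, 4.4) after, so it travelled √(1.8² + 0.6²) ≈ 1.9 units.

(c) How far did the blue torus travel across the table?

1.0

The blue torus was near (1.2, 5.8) before and (2.0, 5.2) after, so it travelled √(0.8² + 0.6²) ≈ 1.0 units.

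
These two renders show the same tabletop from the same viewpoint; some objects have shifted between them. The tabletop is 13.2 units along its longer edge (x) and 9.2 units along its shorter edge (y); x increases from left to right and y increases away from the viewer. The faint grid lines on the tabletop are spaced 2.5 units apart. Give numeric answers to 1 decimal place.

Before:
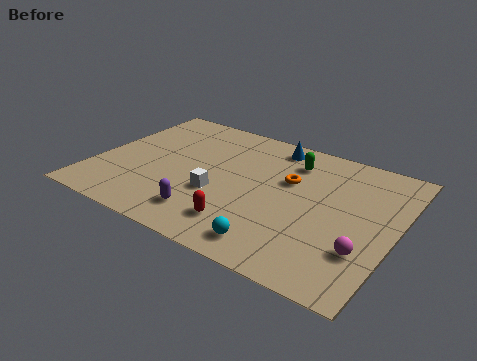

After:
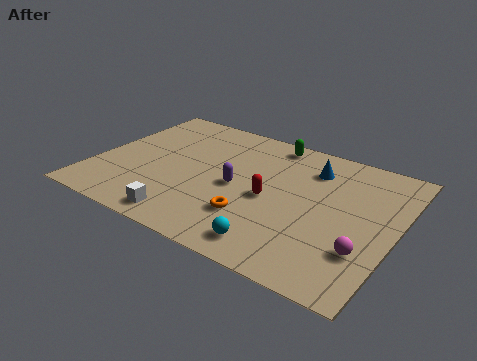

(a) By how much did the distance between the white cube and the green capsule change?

+2.9

They were about 4.7 units apart before and 7.6 after — 2.9 units further apart.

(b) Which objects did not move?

the cyan sphere and the magenta sphere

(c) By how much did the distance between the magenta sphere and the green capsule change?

+1.5

They were about 5.9 units apart before and 7.4 after — 1.5 units further apart.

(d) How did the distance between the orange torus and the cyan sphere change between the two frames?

-2.7

The distance was about 4.5 in the first image and 1.8 in the second, so they moved 2.7 units closer together.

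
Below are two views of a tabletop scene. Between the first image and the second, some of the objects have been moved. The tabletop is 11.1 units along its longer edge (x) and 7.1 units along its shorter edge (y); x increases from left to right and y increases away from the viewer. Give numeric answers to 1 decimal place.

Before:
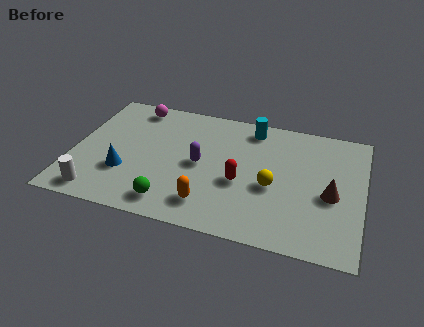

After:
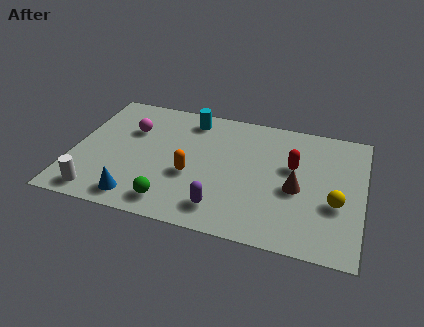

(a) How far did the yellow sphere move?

2.4

From (7.7, 3.0) to (10.1, 2.7), the yellow sphere covered √(2.4² + 0.3²) ≈ 2.4 units.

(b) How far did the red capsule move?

2.4

The red capsule moved from about (6.5, 2.9) to (8.4, 4.3), a distance of √(1.9² + 1.4²) ≈ 2.4.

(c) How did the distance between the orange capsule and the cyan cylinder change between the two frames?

-1.7

They were about 4.9 units apart before and 3.2 after — 1.7 units closer together.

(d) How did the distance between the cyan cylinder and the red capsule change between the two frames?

+1.2

Before: roughly 3.2 units apart; after: 4.4. That's 1.2 units further apart.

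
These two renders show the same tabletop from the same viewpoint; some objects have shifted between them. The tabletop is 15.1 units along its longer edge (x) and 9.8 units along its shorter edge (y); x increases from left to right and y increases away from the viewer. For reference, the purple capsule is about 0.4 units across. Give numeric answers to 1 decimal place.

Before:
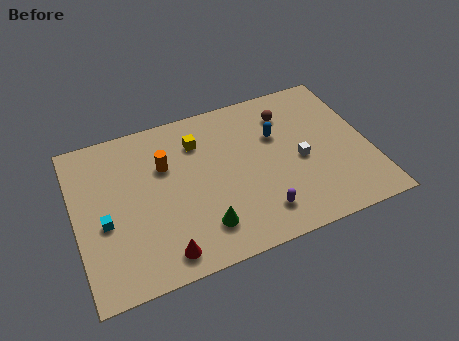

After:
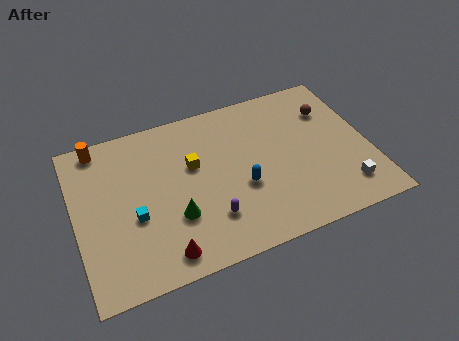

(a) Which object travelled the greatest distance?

the orange cylinder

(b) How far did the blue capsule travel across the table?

3.3

The blue capsule was near (10.5, 6.4) before and (8.4, 3.8) after, so it travelled √(2.1² + 2.6²) ≈ 3.3 units.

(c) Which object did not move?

the red cone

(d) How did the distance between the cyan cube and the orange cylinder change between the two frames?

+1.0

The distance was about 4.1 in the first image and 5.1 in the second, so they moved 1.0 units further apart.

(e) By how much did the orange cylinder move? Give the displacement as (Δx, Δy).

(-3.2, 2.3)

The orange cylinder started near (4.7, 6.5) and ended near (1.5, 8.8).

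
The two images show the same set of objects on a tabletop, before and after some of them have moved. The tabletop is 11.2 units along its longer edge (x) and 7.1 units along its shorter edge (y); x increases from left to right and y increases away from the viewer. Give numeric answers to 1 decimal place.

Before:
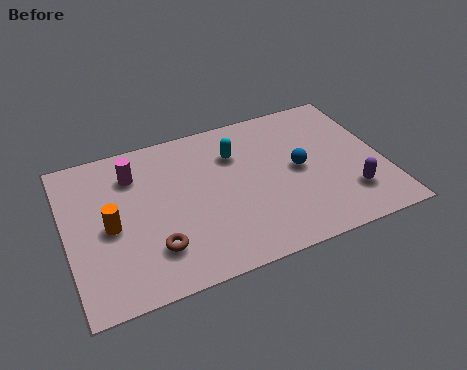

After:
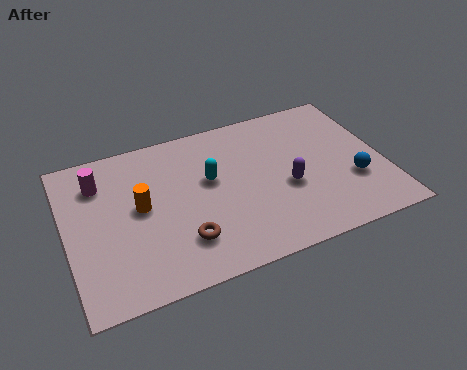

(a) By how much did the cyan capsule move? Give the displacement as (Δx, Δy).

(-1.0, -0.9)

From the two frames, the cyan capsule sits at roughly (6.1, 5.1) before and (5.1, 4.2) after.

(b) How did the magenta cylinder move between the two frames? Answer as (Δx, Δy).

(-1.2, 0.0)

From the two frames, the magenta cylinder sits at roughly (2.5, 5.4) before and (1.3, 5.4) after.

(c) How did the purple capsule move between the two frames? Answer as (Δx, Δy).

(-2.1, 1.1)

The purple capsule started near (9.8, 1.8) and ended near (7.7, 2.9).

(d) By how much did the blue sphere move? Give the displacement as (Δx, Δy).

(1.8, -1.2)

The blue sphere was at about (8.2, 3.6) and moved to about (10.0, 2.4).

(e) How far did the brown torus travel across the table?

1.0

From (2.9, 1.8) to (3.9, 1.8), the brown torus covered √(1.0² + 0.0²) ≈ 1.0 units.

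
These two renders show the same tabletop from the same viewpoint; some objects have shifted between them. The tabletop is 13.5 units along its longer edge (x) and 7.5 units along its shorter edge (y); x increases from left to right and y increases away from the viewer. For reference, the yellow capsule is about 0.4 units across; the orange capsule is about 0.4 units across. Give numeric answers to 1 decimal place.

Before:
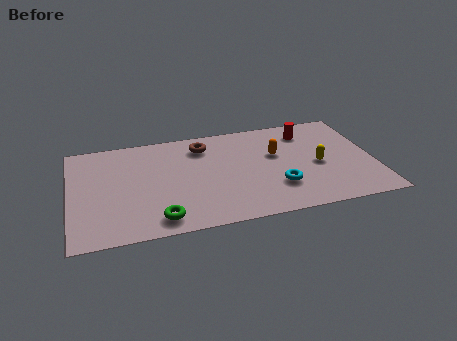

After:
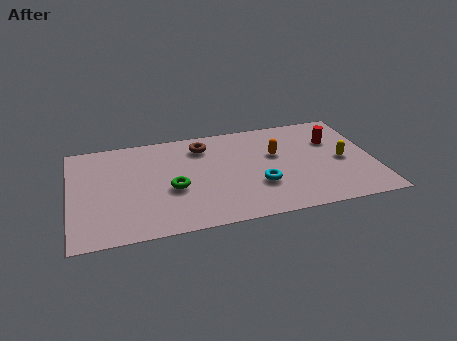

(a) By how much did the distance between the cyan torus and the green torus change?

-1.6

They were about 5.4 units apart before and 3.8 after — 1.6 units closer together.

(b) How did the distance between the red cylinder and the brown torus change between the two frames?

+1.2

Before: roughly 4.7 units apart; after: 5.9. That's 1.2 units further apart.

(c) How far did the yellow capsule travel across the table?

1.1

From (11.0, 3.4) to (12.1, 3.5), the yellow capsule covered √(1.1² + 0.1²) ≈ 1.1 units.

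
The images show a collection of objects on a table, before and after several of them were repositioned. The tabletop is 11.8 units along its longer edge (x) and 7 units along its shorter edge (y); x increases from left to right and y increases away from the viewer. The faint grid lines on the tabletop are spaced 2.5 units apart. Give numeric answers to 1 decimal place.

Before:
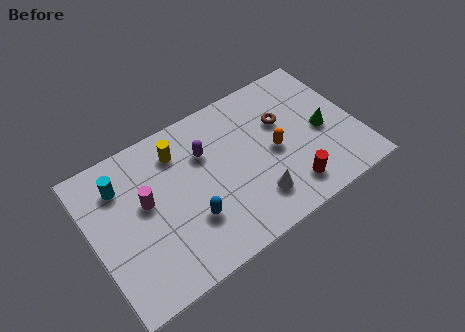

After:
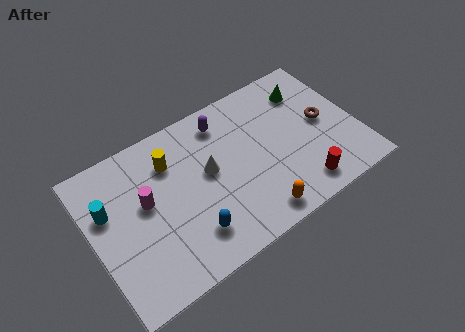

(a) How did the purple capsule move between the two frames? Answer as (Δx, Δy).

(1.0, 1.0)

From the two frames, the purple capsule sits at roughly (5.2, 4.8) before and (6.2, 5.8) after.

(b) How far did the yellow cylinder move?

0.5

From (4.1, 5.5) to (3.7, 5.2), the yellow cylinder covered √(0.4² + 0.3²) ≈ 0.5 units.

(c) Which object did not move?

the magenta cylinder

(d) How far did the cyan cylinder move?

1.1

The cyan cylinder was near (1.5, 5.3) before and (0.8, 4.5) after, so it travelled √(0.7² + 0.8²) ≈ 1.1 units.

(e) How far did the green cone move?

2.2

From (10.3, 3.2) to (10.0, 5.4), the green cone covered √(0.3² + 2.2²) ≈ 2.2 units.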